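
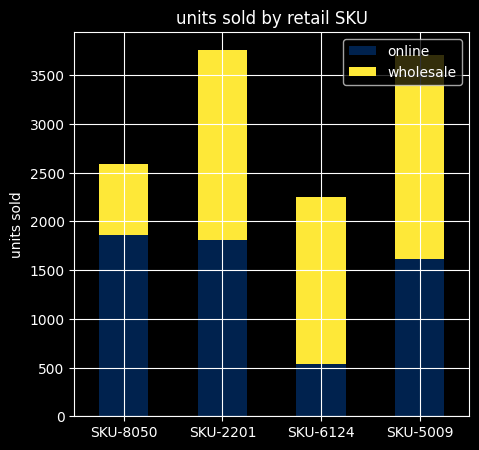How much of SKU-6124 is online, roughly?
≈ 500

online top ≈ 500, bottom ≈ 0; segment ≈ 500.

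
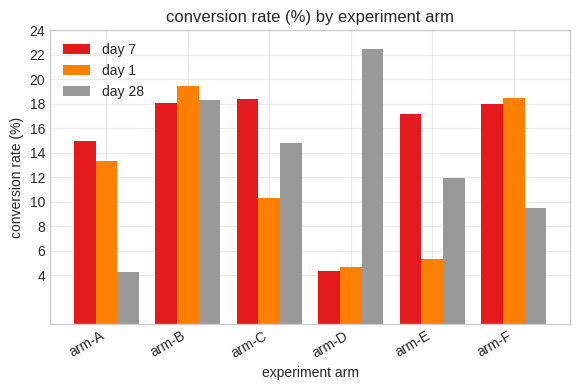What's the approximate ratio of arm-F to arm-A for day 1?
arm-F ≈ 18, arm-A ≈ 14; 18/14 ≈ 1.29.

≈ 1.29×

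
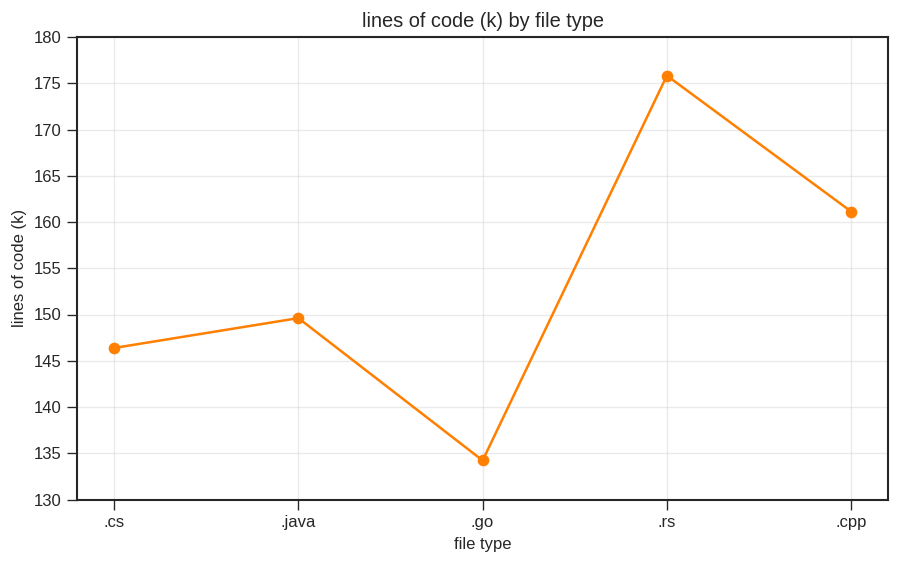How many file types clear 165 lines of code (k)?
1

Above 165: .rs.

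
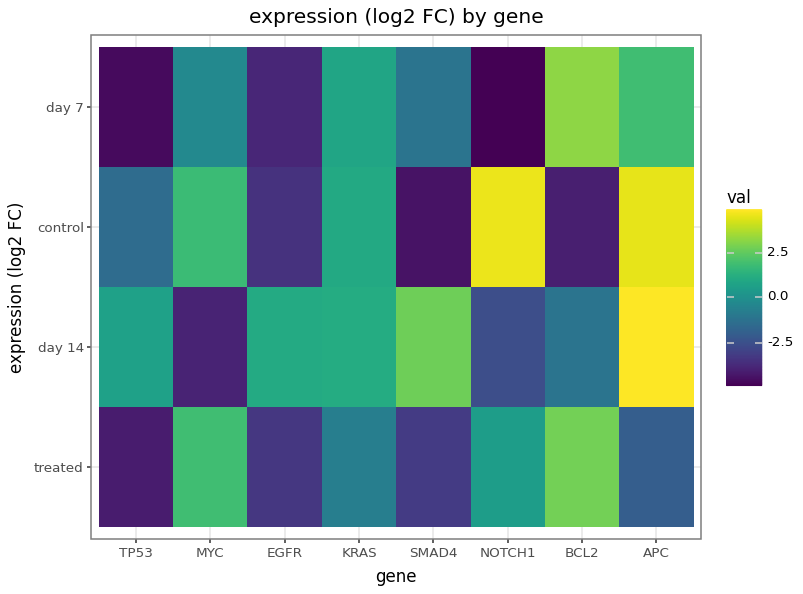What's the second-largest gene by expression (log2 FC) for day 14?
SMAD4

Top 3 for day 14: APC ≈ 5, SMAD4 ≈ 3, KRAS ≈ 1.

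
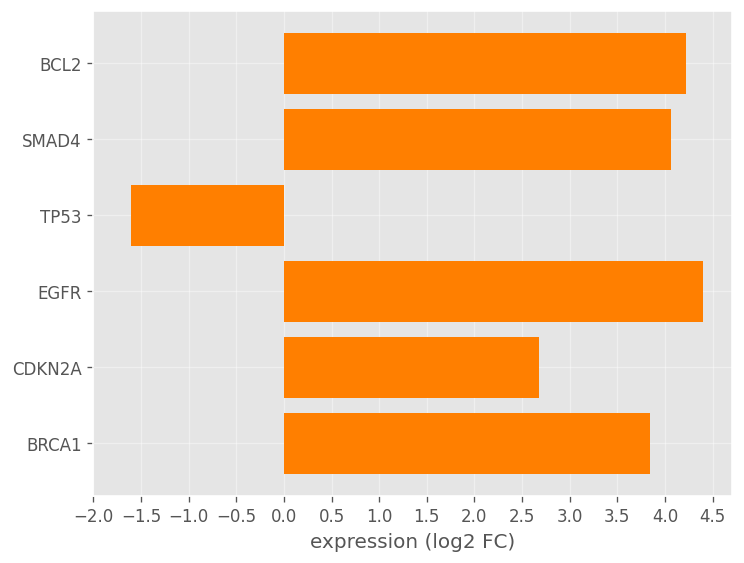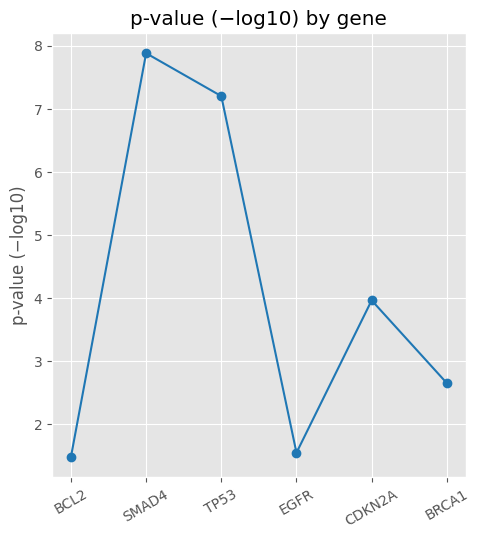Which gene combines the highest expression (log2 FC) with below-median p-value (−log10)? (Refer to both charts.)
Chart 2 median p-value (−log10) ≈ 3; below-median genes: BCL2, EGFR, BRCA1. Among those, EGFR has the highest expression (log2 FC) (≈ 4.5).

EGFR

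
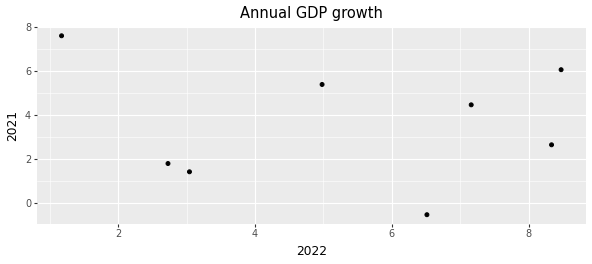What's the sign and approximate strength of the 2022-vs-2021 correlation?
Points are roughly uncorrelated; weak (|r| ≈ 0.1).

no clear correlation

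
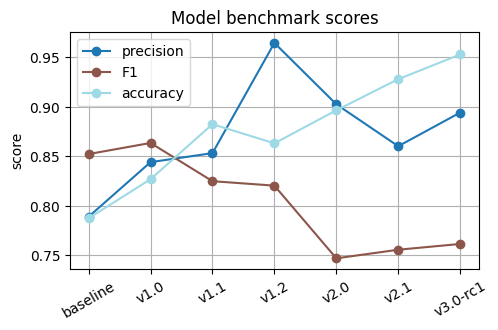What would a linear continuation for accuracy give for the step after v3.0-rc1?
Last three: 0.90, 0.92, 0.96 → slope ≈ 0.03/step → next ≈ 0.99.

≈ 0.99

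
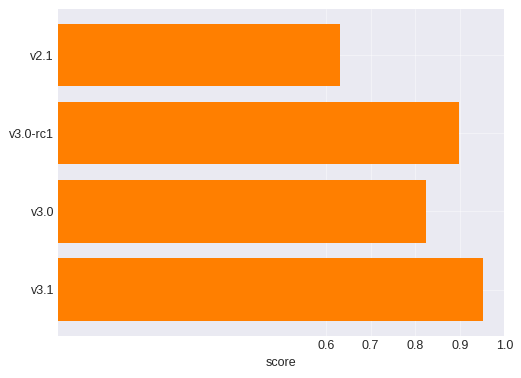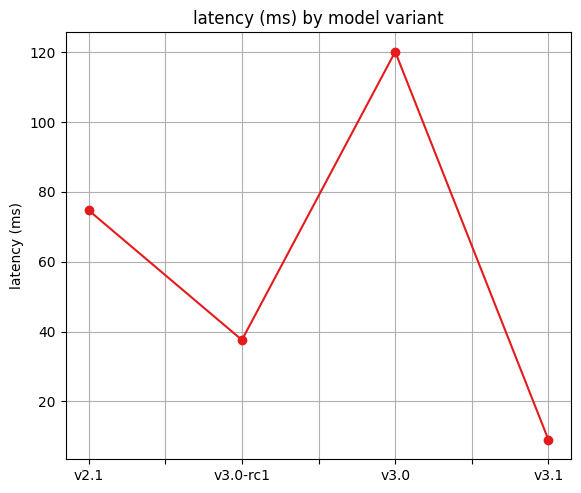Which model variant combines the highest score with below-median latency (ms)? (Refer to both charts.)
Chart 2 median latency (ms) ≈ 60; below-median model variants: v3.0-rc1, v3.1. Among those, v3.1 has the highest score (≈ 1).

v3.1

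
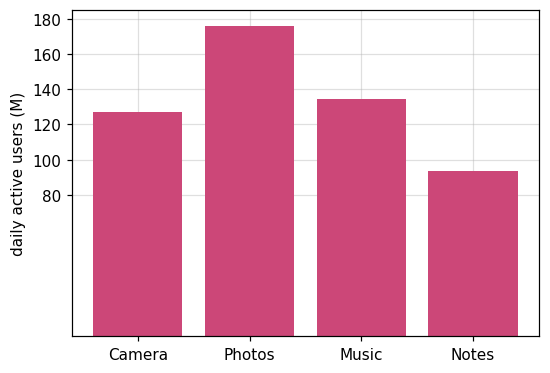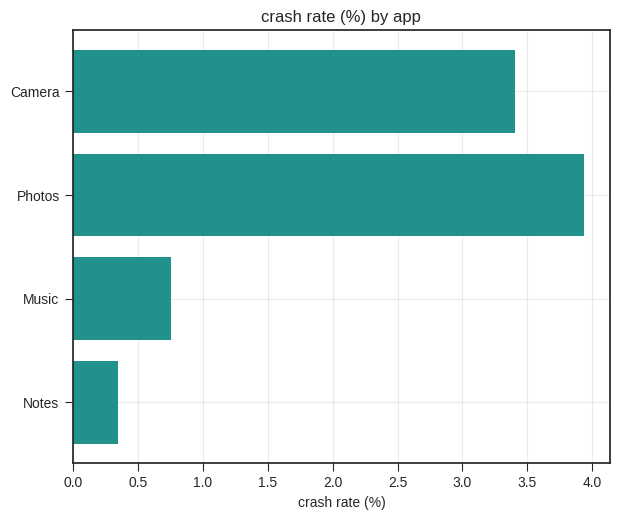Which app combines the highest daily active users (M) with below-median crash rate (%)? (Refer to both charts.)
Music

Chart 2 median crash rate (%) ≈ 2; below-median apps: Music, Notes. Among those, Music has the highest daily active users (M) (≈ 140).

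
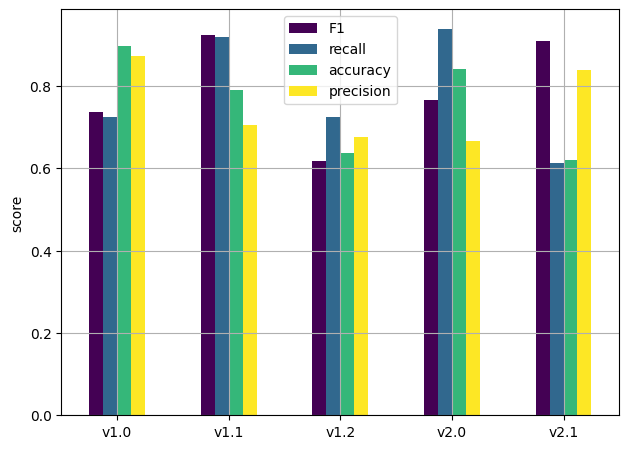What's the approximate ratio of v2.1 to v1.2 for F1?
≈ 1.5×

v2.1 ≈ 0.9, v1.2 ≈ 0.6; 0.9/0.6 ≈ 1.5.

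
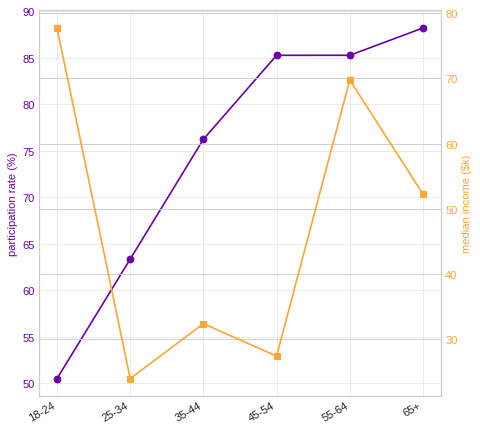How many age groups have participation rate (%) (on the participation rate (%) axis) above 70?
4

Above 70: 35-44, 45-54, 55-64, 65+.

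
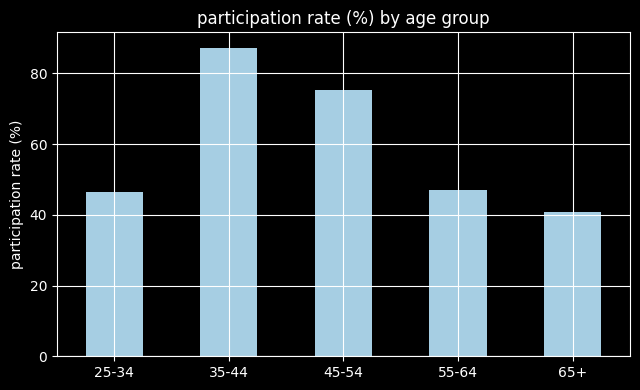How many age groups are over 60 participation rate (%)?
Above 60: 35-44, 45-54.

2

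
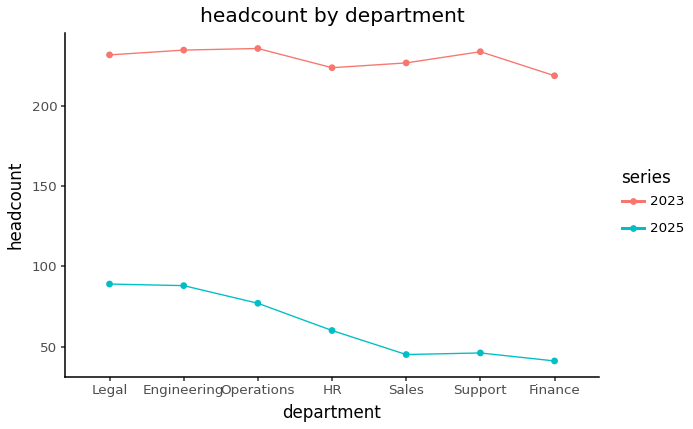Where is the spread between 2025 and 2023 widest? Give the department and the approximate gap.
Support, ≈ 200

Support: 2025 ≈ 40, 2023 ≈ 240 → gap ≈ 200. Next-largest (Sales) is only ≈ 180.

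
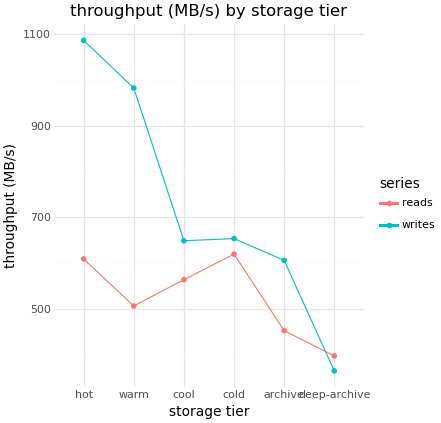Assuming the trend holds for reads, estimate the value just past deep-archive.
Last three: 600, 500, 400 → slope ≈ -100/step → next ≈ 300.

≈ 300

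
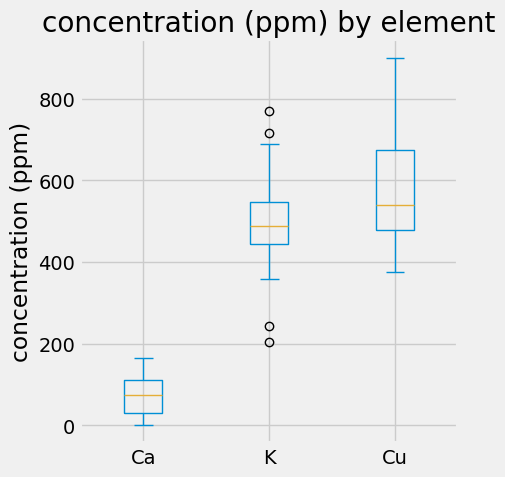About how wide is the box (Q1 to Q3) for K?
≈ 100

Q3 ≈ 550, Q1 ≈ 450; IQR ≈ 100.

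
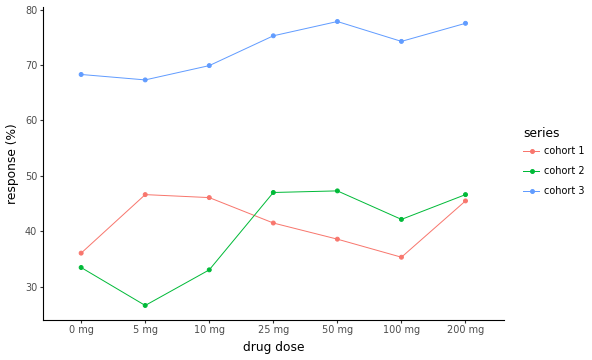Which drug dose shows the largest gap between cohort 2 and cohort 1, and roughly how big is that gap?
5 mg: cohort 2 ≈ 25, cohort 1 ≈ 45 → gap ≈ 20. Next-largest (10 mg) is only ≈ 10.

5 mg, ≈ 20 %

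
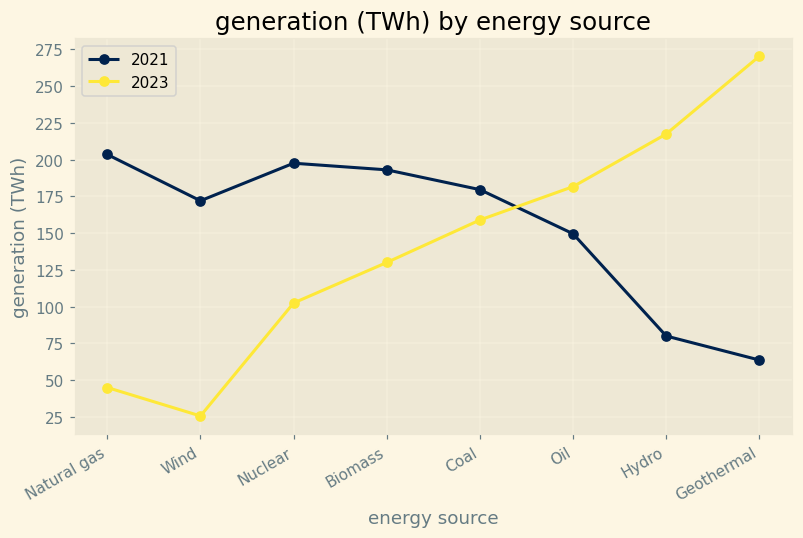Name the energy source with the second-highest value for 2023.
Hydro

Top 3 for 2023: Geothermal ≈ 275, Hydro ≈ 225, Oil ≈ 175.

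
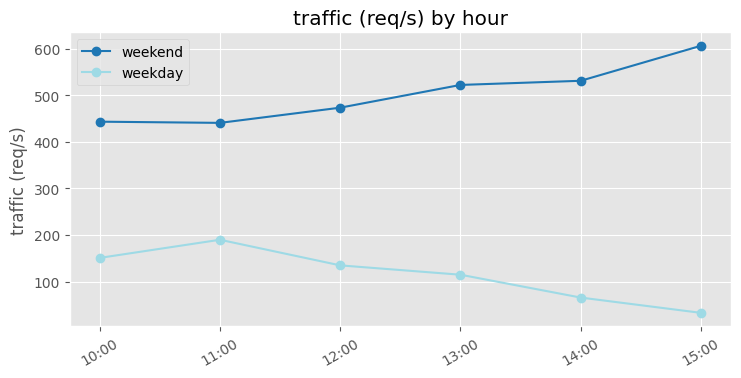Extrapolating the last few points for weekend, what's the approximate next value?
Last three: 500, 550, 600 → slope ≈ 50/step → next ≈ 650.

≈ 650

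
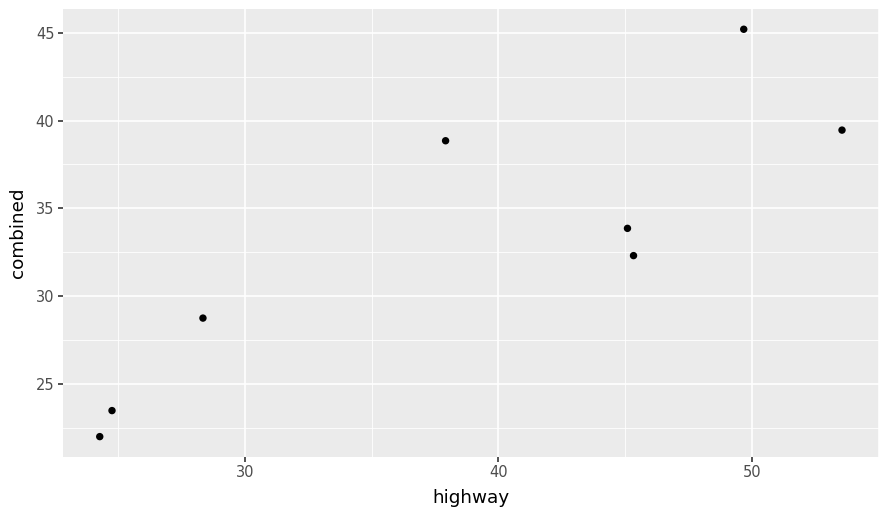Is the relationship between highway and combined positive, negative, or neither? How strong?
Points are positively correlated; strong (|r| ≈ 0.9).

positive, strong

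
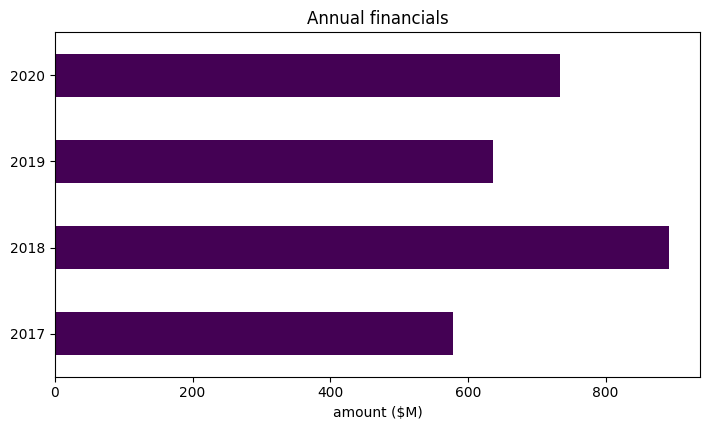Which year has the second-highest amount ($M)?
Top 3: 2018 ≈ 900, 2020 ≈ 700, 2019 ≈ 600.

2020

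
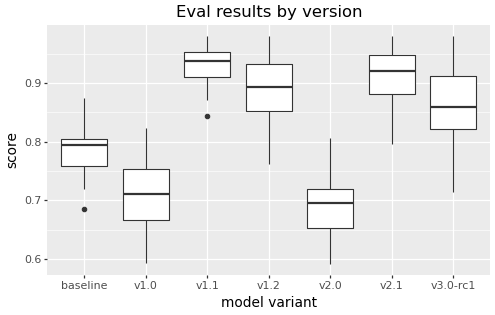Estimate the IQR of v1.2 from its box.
Q3 ≈ 0.94, Q1 ≈ 0.86; IQR ≈ 0.08.

≈ 0.08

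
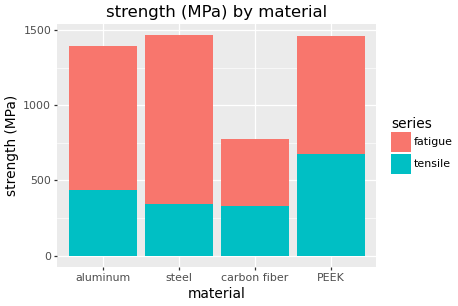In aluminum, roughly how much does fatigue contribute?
≈ 1000

fatigue top ≈ 1400, bottom ≈ 400; segment ≈ 1000.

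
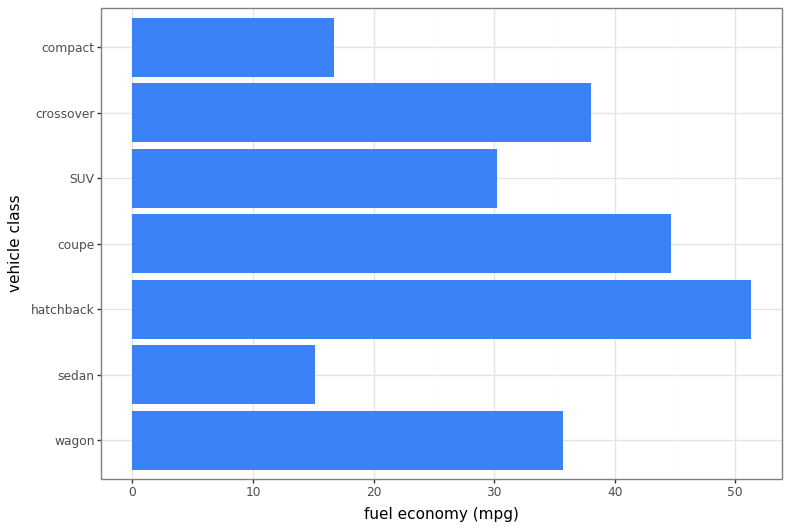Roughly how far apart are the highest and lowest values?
≈ 35

Max hatchback ≈ 50, min sedan ≈ 15; range ≈ 35.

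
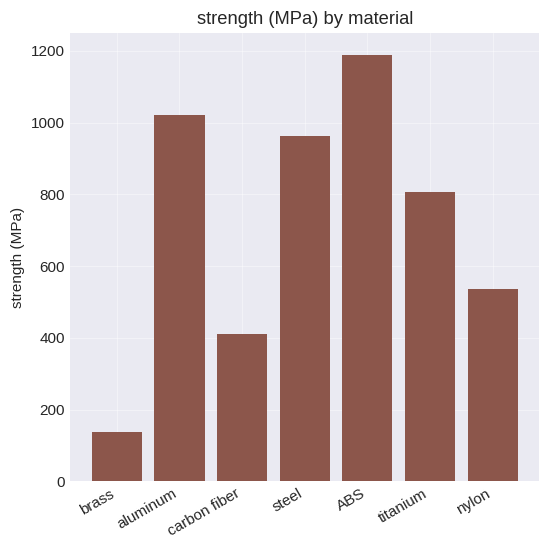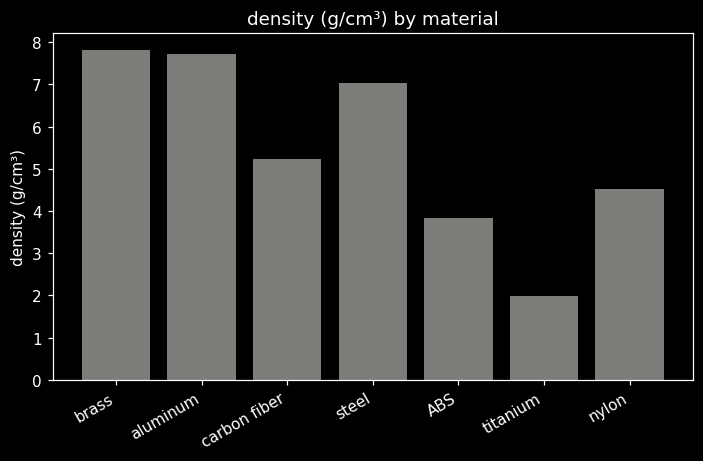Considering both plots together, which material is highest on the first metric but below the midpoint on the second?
Chart 2 median density (g/cm³) ≈ 5; below-median materials: ABS, titanium, nylon. Among those, ABS has the highest strength (MPa) (≈ 1200).

ABS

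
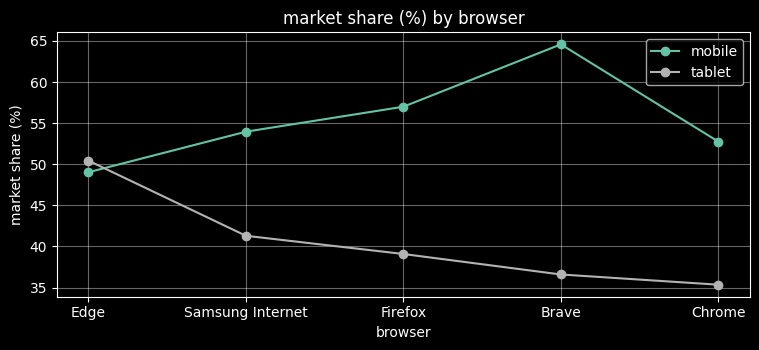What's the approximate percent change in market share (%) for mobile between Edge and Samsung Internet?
Edge ≈ 50, Samsung Internet ≈ 55; (55 − 50) / 50 ≈ +10%.

≈ +10%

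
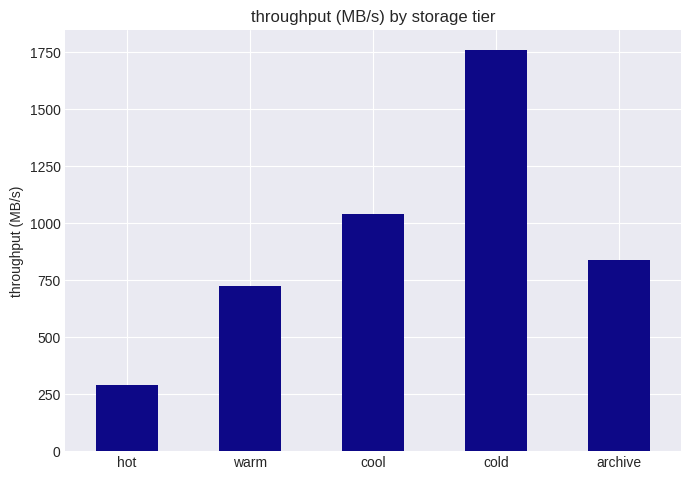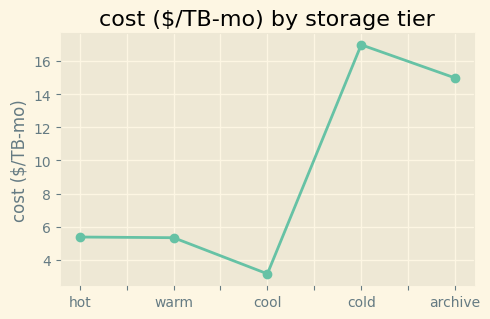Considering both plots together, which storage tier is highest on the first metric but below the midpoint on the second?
cool

Chart 2 median cost ($/TB-mo) ≈ 6; below-median storage tiers: warm, cool. Among those, cool has the highest throughput (MB/s) (≈ 1000).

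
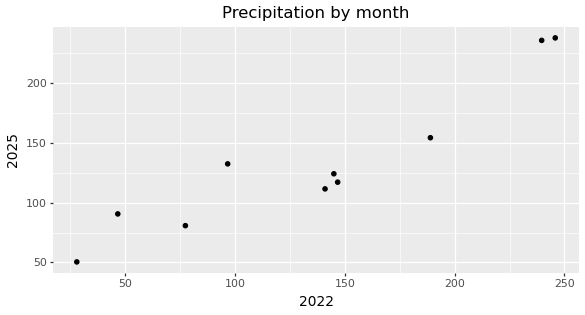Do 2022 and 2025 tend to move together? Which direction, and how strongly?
Points are positively correlated; strong (|r| ≈ 0.9).

positive, strong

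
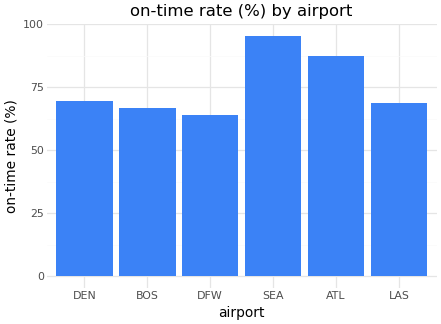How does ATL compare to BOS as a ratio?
≈ 1.29×

ATL ≈ 90, BOS ≈ 70; 90/70 ≈ 1.29.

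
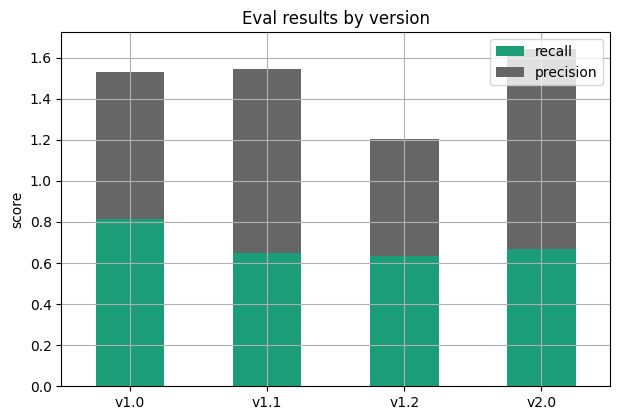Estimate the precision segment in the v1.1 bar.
≈ 1.0

precision top ≈ 1.6, bottom ≈ 0.6; segment ≈ 1.0.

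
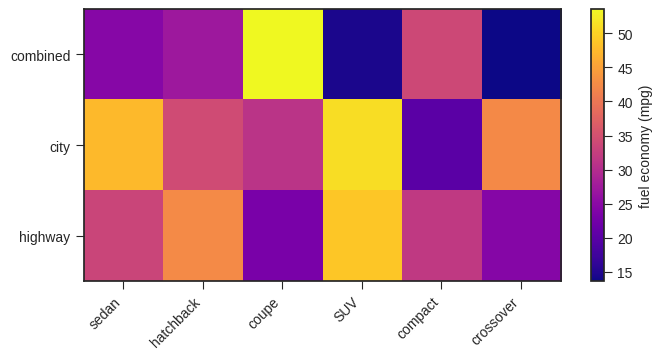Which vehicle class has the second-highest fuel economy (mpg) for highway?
Top 3 for highway: SUV ≈ 50, hatchback ≈ 40, sedan ≈ 35.

hatchback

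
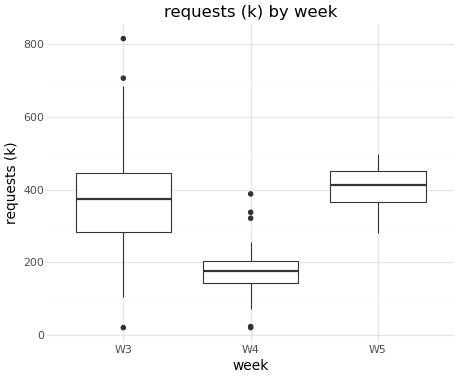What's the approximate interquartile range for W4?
Q3 ≈ 200, Q1 ≈ 140; IQR ≈ 60.

≈ 60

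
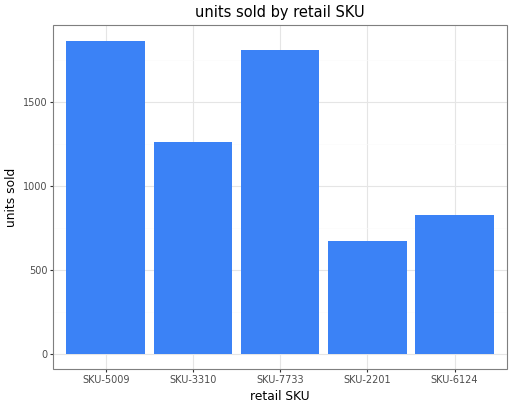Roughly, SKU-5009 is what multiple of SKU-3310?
≈ 1.5×

SKU-5009 ≈ 1800, SKU-3310 ≈ 1200; 1800/1200 ≈ 1.5.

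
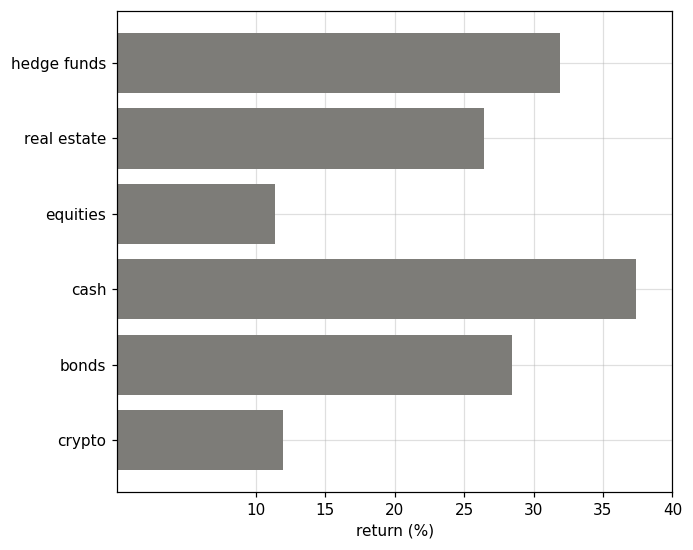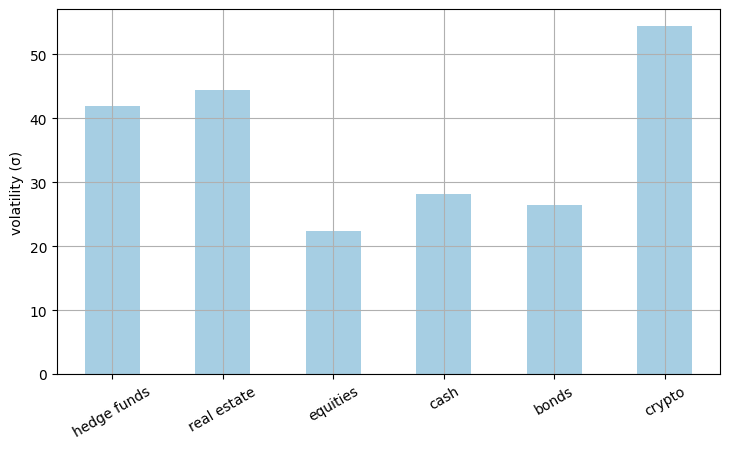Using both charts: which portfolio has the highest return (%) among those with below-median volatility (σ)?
cash

Chart 2 median volatility (σ) ≈ 35; below-median portfolios: equities, cash, bonds. Among those, cash has the highest return (%) (≈ 35).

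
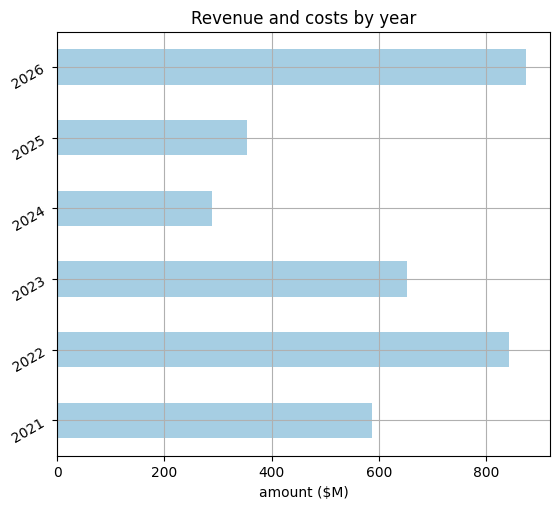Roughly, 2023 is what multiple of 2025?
2023 ≈ 700, 2025 ≈ 400; 700/400 ≈ 1.75.

≈ 1.75×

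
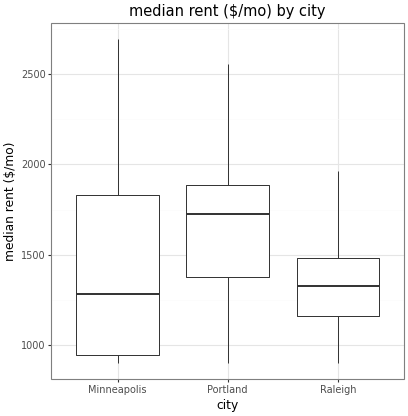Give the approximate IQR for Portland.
≈ 550

Q3 ≈ 1900, Q1 ≈ 1350; IQR ≈ 550.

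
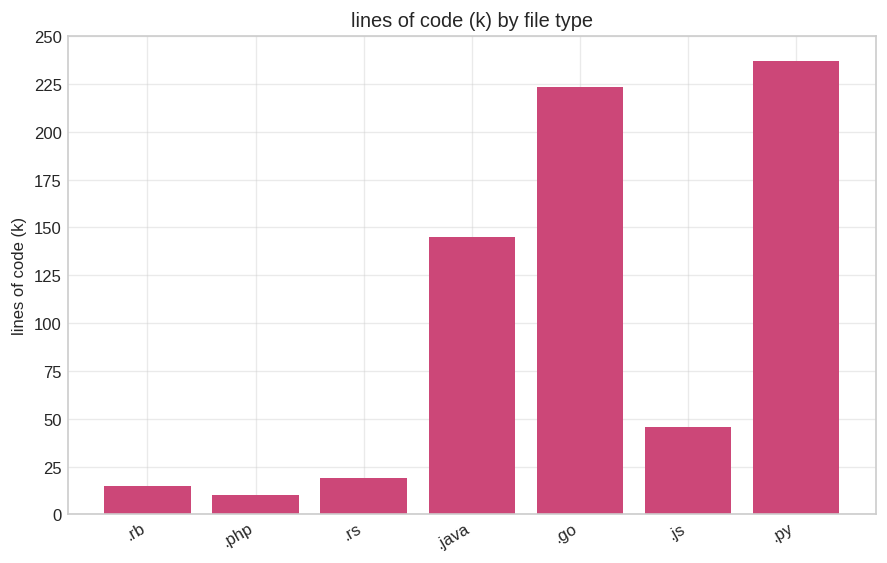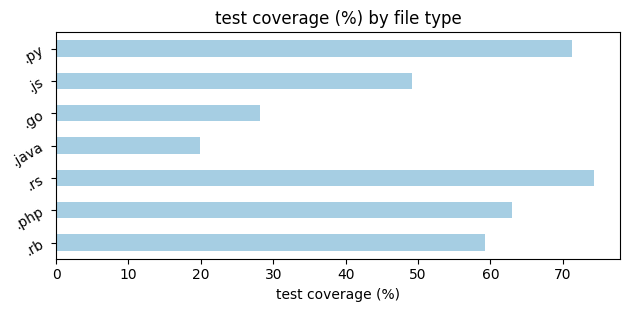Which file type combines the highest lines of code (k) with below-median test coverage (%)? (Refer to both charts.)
.go

Chart 2 median test coverage (%) ≈ 60; below-median file types: .java, .go, .js. Among those, .go has the highest lines of code (k) (≈ 225).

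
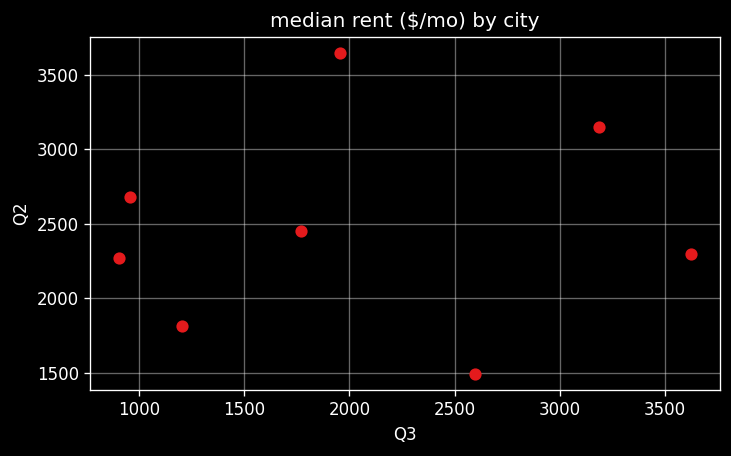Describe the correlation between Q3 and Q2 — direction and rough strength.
Points are roughly uncorrelated; weak (|r| ≈ 0.1).

no clear correlation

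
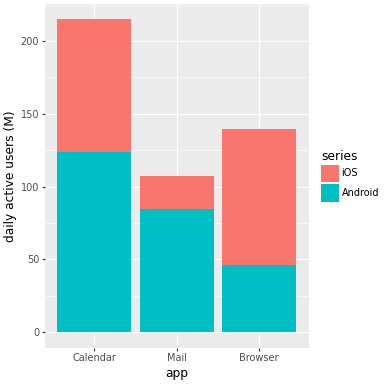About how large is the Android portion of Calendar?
≈ 120

Android top ≈ 120, bottom ≈ 0; segment ≈ 120.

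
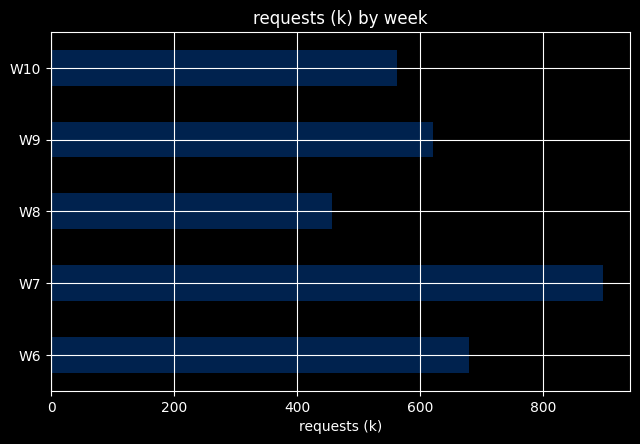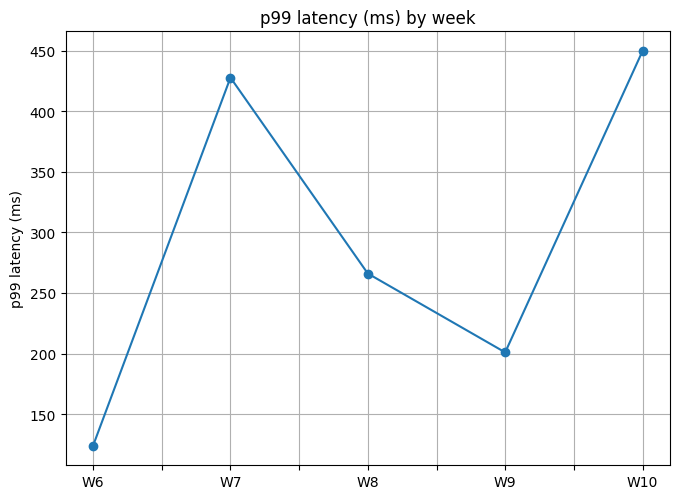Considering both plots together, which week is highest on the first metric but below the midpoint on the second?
Chart 2 median p99 latency (ms) ≈ 250; below-median weeks: W6, W9. Among those, W6 has the highest requests (k) (≈ 700).

W6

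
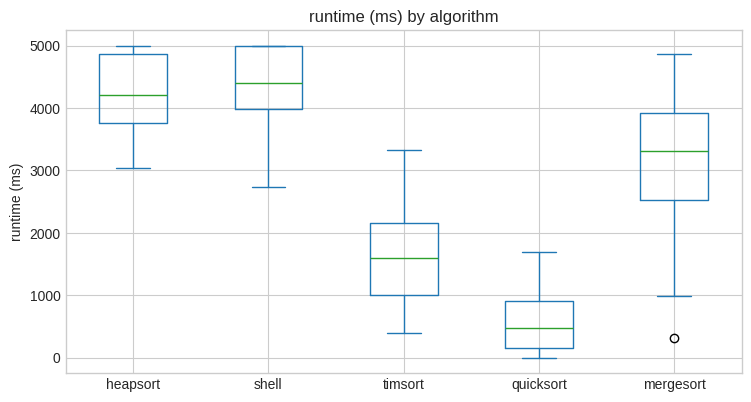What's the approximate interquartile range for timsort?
Q3 ≈ 2000, Q1 ≈ 1000; IQR ≈ 1000.

≈ 1000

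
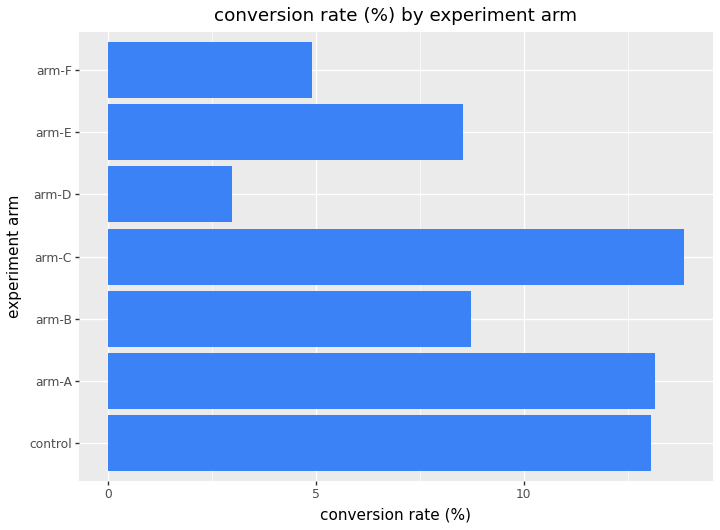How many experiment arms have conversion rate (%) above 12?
3

Above 12: control, arm-A, arm-C.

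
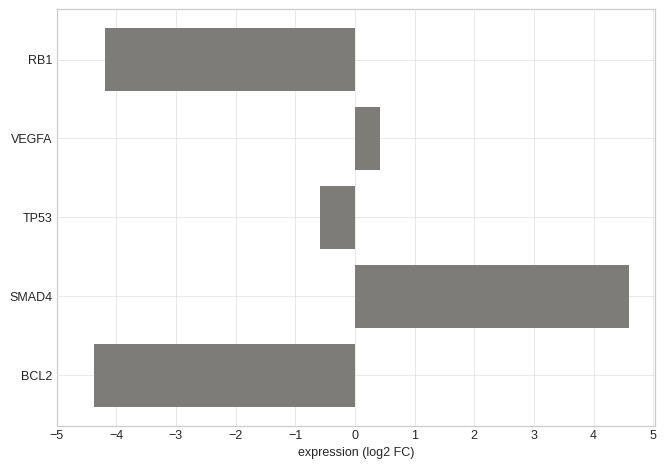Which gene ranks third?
TP53

Top 4: SMAD4 ≈ 5, VEGFA ≈ 0, TP53 ≈ -1, RB1 ≈ -4.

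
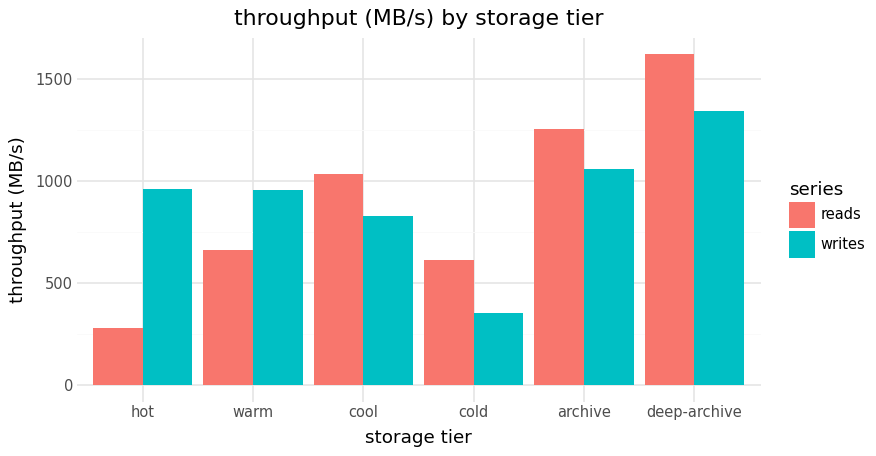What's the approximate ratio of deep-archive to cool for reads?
≈ 1.6×

deep-archive ≈ 1600, cool ≈ 1000; 1600/1000 ≈ 1.6.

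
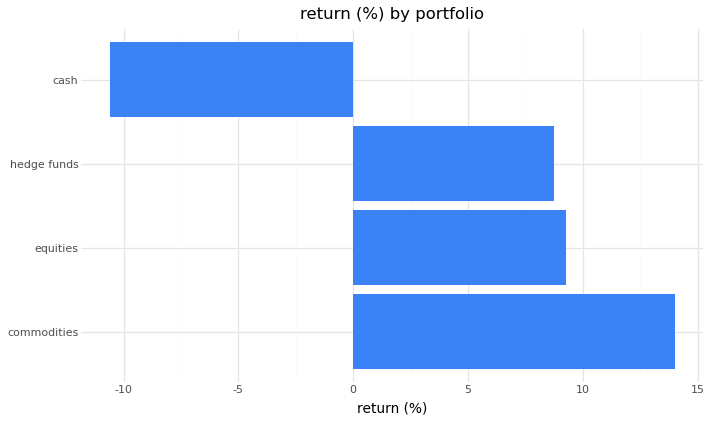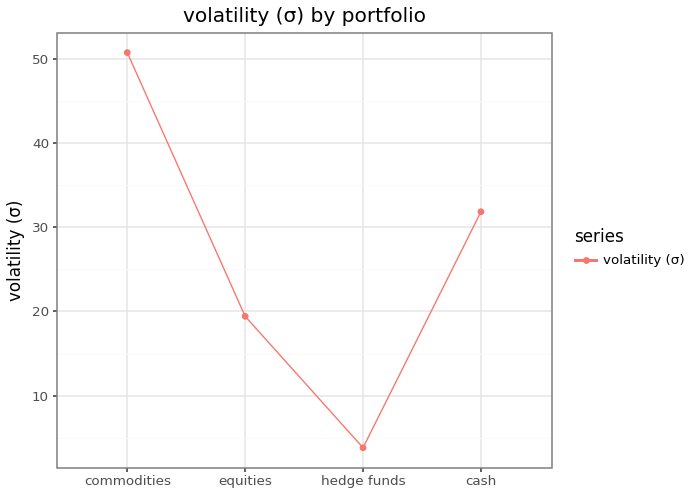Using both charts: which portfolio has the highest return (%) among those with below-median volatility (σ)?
Chart 2 median volatility (σ) ≈ 25; below-median portfolios: equities, hedge funds. Among those, equities has the highest return (%) (≈ 10).

equities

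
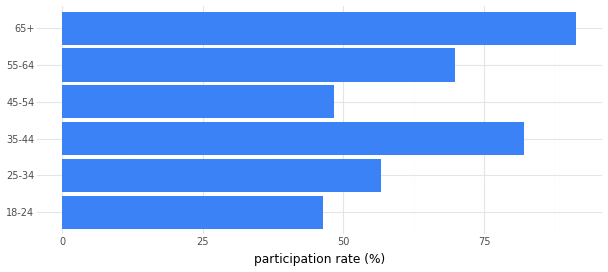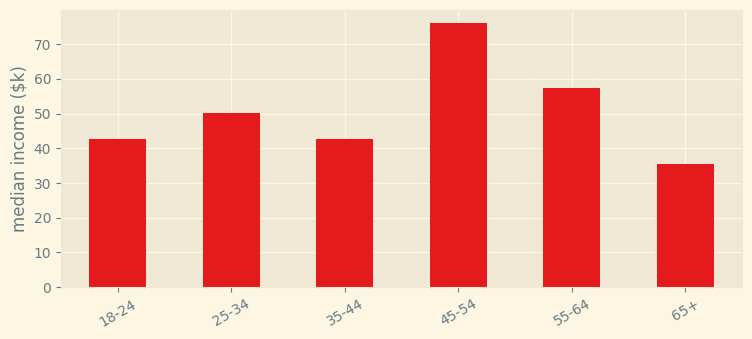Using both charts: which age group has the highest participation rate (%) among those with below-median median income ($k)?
Chart 2 median median income ($k) ≈ 50; below-median age groups: 18-24, 35-44, 65+. Among those, 65+ has the highest participation rate (%) (≈ 90).

65+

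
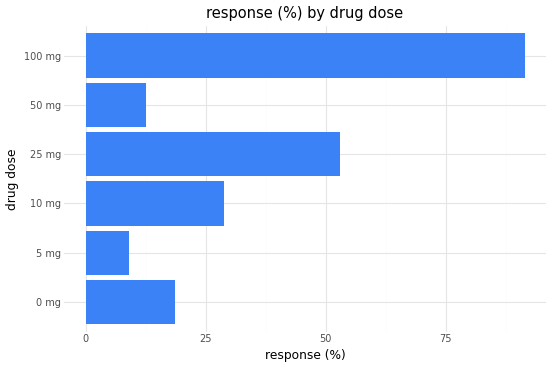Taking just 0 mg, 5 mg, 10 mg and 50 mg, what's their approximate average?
(20 + 10 + 30 + 10) / 4 ≈ 18.

≈ 18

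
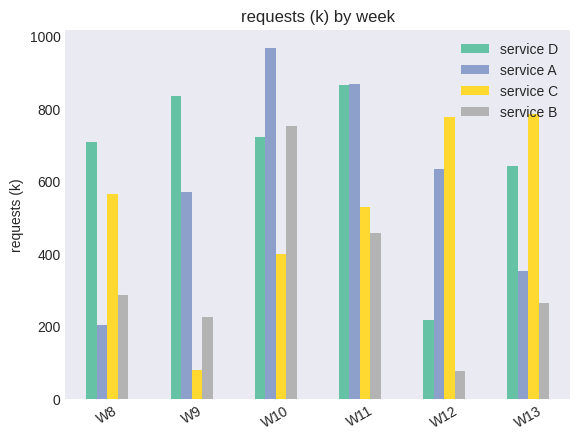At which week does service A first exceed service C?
W8: service A ≈ 200 vs service C ≈ 600 (not yet); W9: service A ≈ 600 vs service C ≈ 100 (first crossover).

W9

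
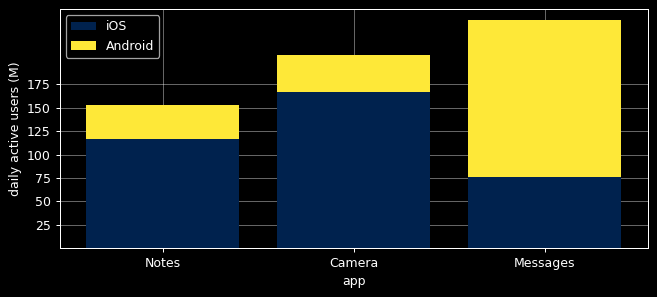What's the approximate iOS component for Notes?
iOS top ≈ 125, bottom ≈ 0; segment ≈ 125.

≈ 125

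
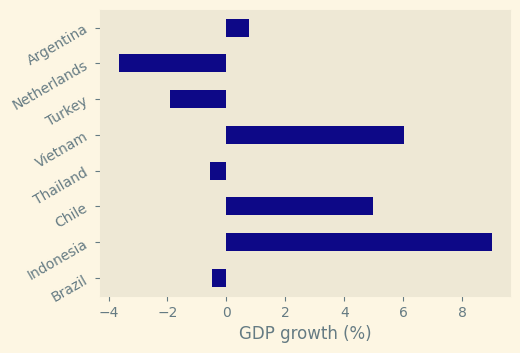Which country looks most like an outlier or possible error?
Indonesia ≈ 8; the rest sit between ≈ -4 and ≈ 6.

Indonesia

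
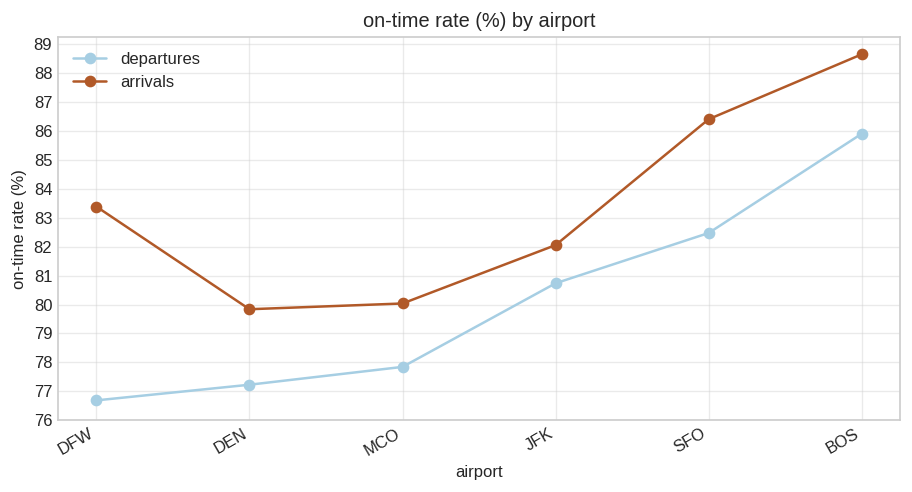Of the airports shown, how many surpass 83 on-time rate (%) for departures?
Above 83: BOS.

1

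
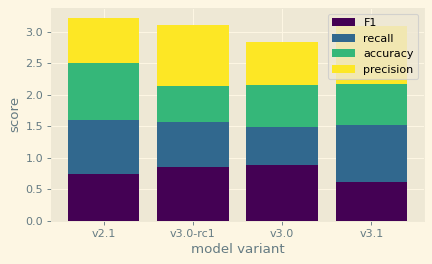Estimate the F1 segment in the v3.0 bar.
≈ 1.0

F1 top ≈ 1.0, bottom ≈ 0.0; segment ≈ 1.0.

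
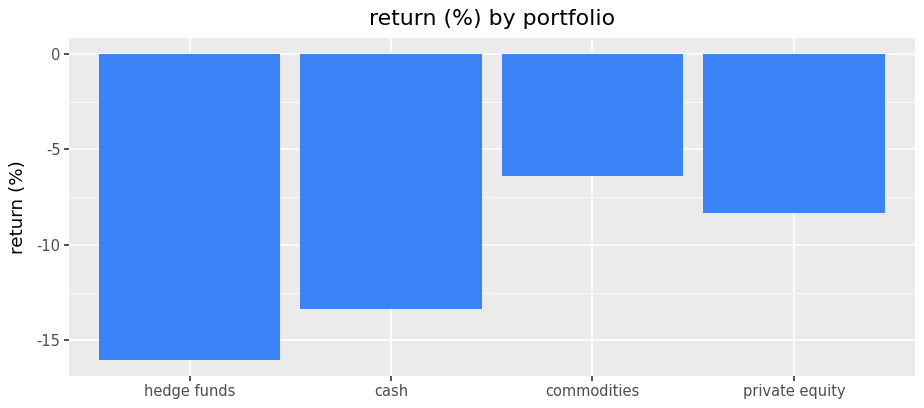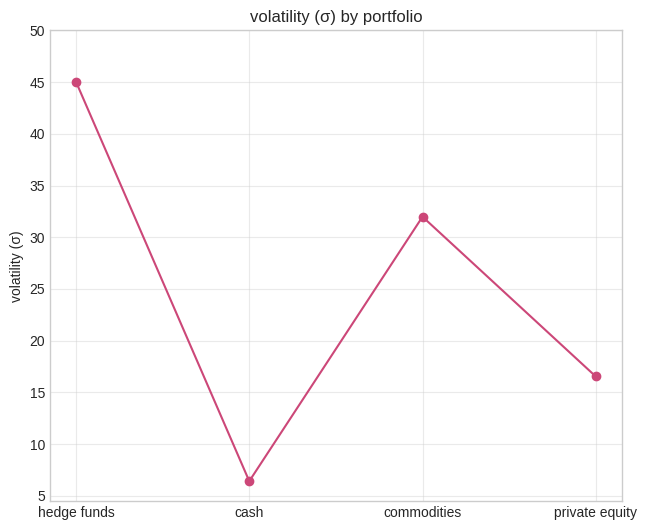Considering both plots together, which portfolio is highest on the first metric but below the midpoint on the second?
Chart 2 median volatility (σ) ≈ 25; below-median portfolios: cash, private equity. Among those, private equity has the highest return (%) (≈ -8).

private equity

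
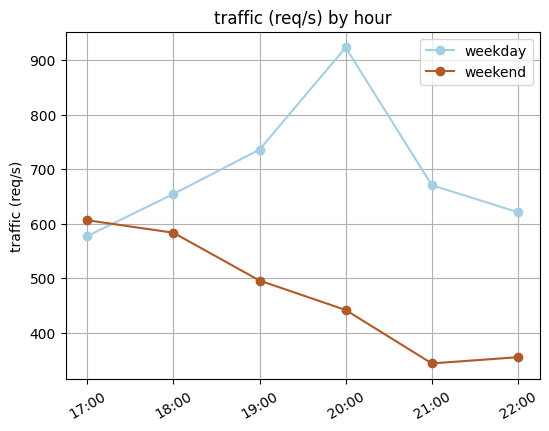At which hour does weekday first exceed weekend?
18:00

17:00: weekday ≈ 600 vs weekend ≈ 600 (not yet); 18:00: weekday ≈ 650 vs weekend ≈ 600 (first crossover).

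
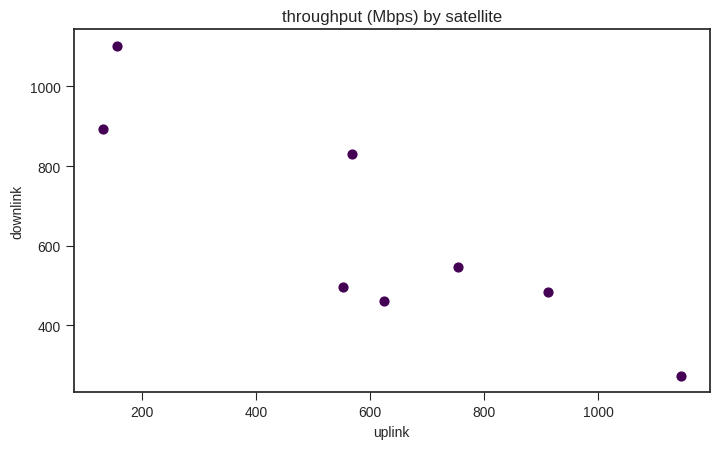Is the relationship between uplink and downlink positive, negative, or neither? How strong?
negative, strong

Points are negatively correlated; strong (|r| ≈ 0.9).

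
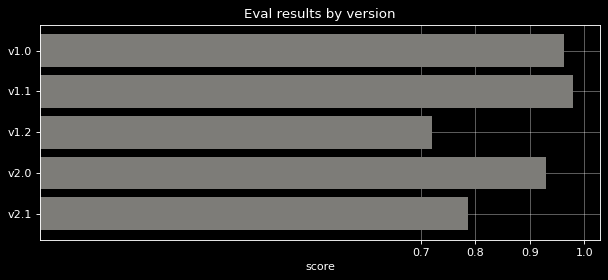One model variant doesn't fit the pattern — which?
v1.2 ≈ 0.7; the rest sit between ≈ 0.8 and ≈ 1.0.

v1.2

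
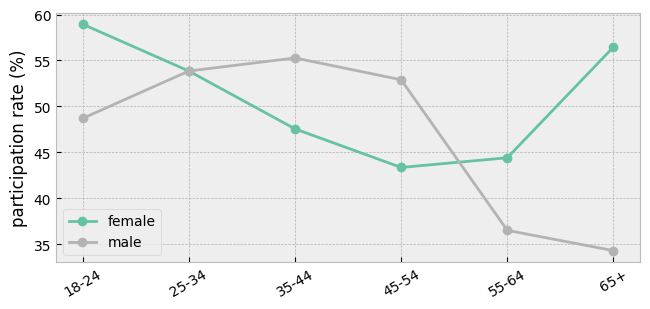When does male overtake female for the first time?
35-44

25-34: male ≈ 55 vs female ≈ 55 (not yet); 35-44: male ≈ 55 vs female ≈ 50 (first crossover).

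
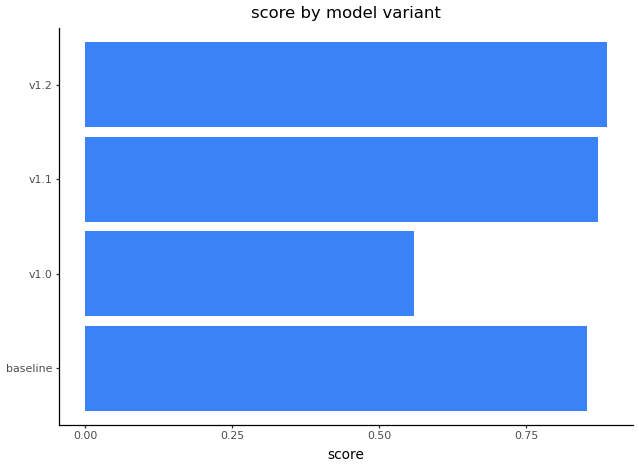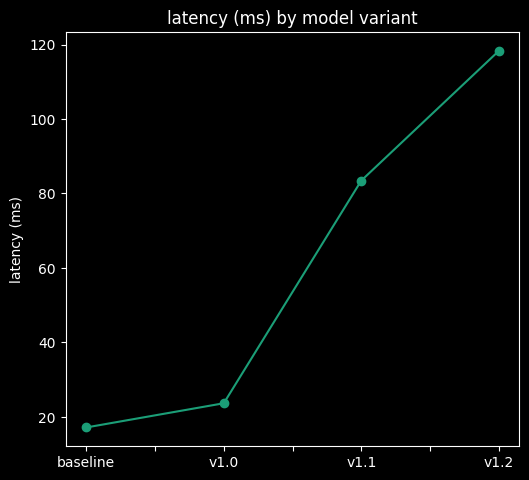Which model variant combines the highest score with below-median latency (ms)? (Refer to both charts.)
Chart 2 median latency (ms) ≈ 60; below-median model variants: baseline, v1.0. Among those, baseline has the highest score (≈ 0.9).

baseline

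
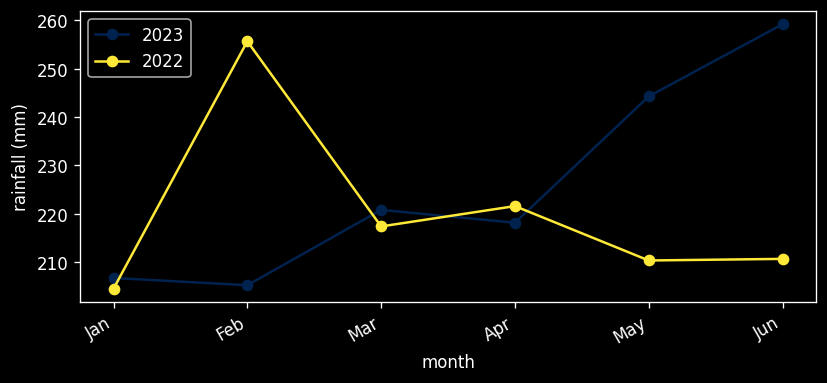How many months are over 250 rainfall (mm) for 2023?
1

Above 250: Jun.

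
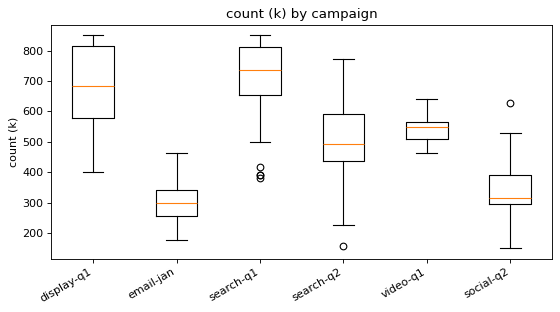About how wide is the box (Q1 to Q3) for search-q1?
Q3 ≈ 800, Q1 ≈ 650; IQR ≈ 150.

≈ 150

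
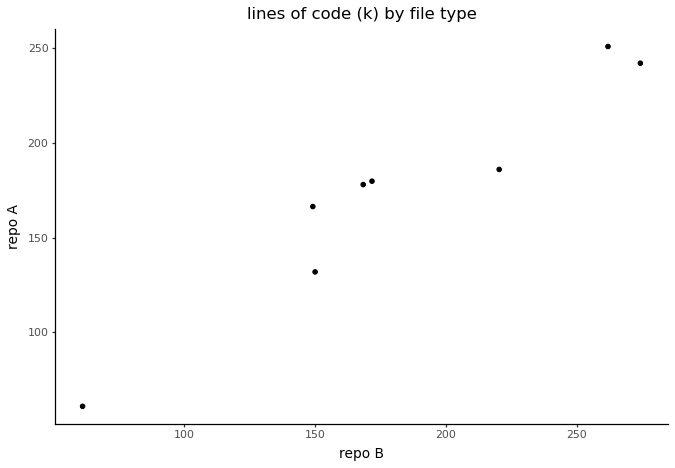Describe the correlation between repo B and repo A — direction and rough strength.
Points are positively correlated; strong (|r| ≈ 1.0).

positive, strong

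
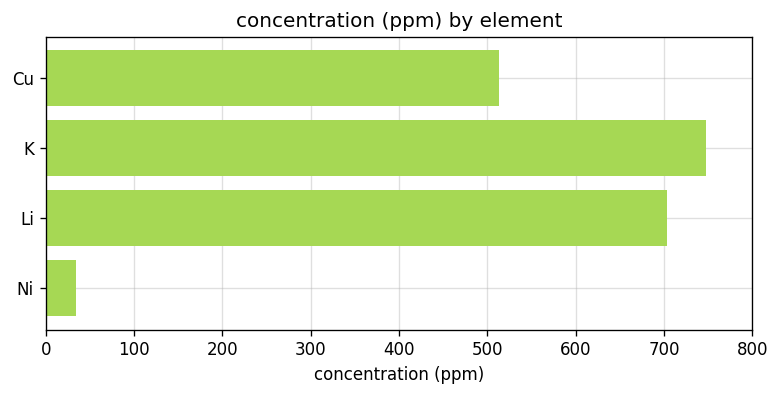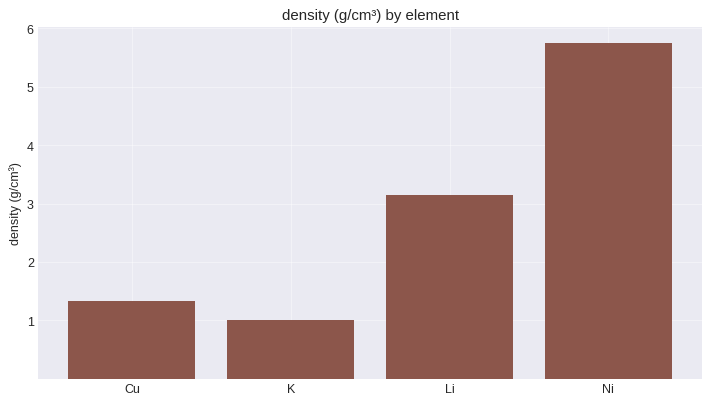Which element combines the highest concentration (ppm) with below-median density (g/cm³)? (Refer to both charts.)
Chart 2 median density (g/cm³) ≈ 2; below-median elements: Cu, K. Among those, K has the highest concentration (ppm) (≈ 700).

K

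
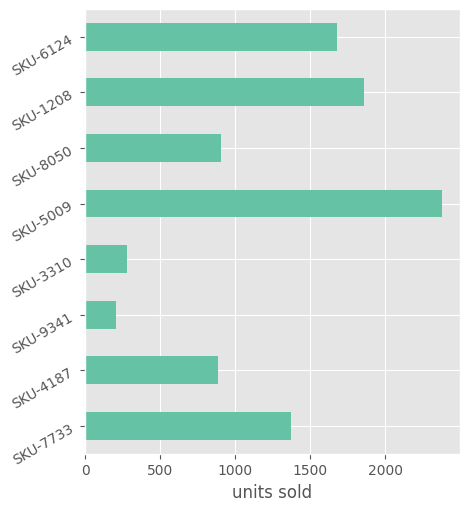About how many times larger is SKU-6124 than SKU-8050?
SKU-6124 ≈ 1600, SKU-8050 ≈ 1000; 1600/1000 ≈ 1.6.

≈ 1.6×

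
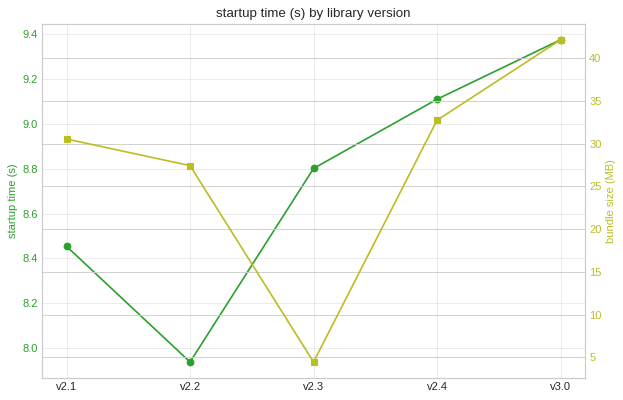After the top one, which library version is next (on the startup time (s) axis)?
v2.4

Top 3 (on the startup time (s) axis): v3.0 ≈ 9.4, v2.4 ≈ 9.2, v2.3 ≈ 8.8.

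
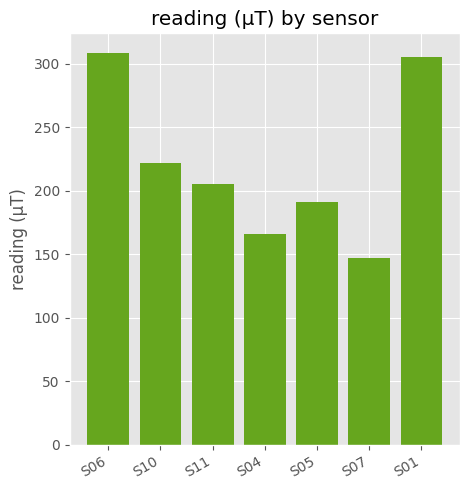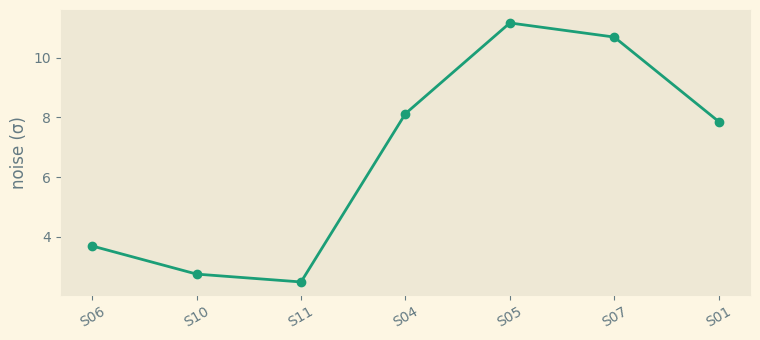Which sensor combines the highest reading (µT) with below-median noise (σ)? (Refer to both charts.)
Chart 2 median noise (σ) ≈ 8; below-median sensors: S06, S10, S11. Among those, S06 has the highest reading (µT) (≈ 300).

S06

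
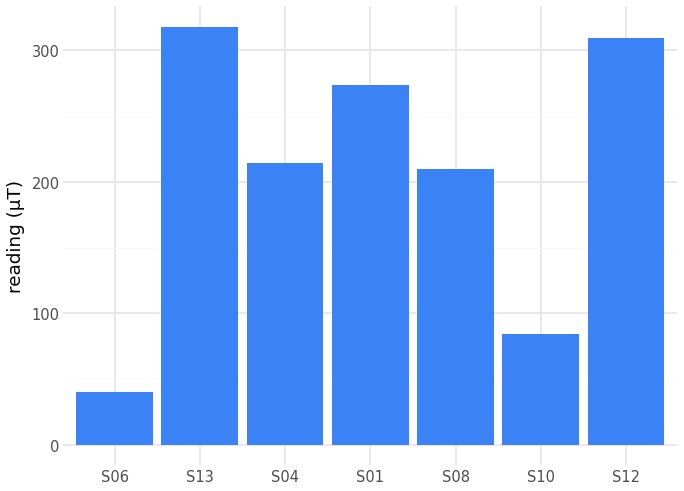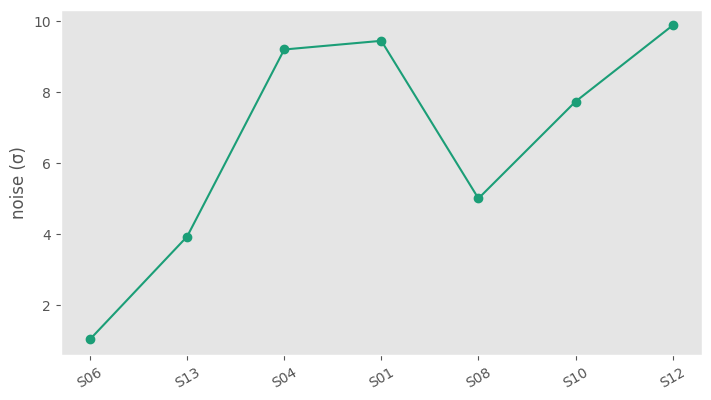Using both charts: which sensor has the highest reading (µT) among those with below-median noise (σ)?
S13

Chart 2 median noise (σ) ≈ 8; below-median sensors: S06, S13, S08. Among those, S13 has the highest reading (µT) (≈ 300).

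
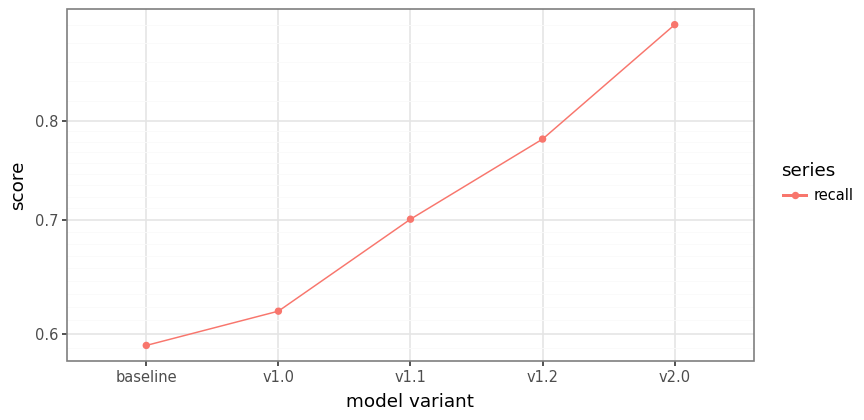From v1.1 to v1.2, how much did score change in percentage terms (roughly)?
v1.1 ≈ 0.70, v1.2 ≈ 0.80; (0.80 − 0.70) / 0.70 ≈ +14.3%.

≈ +14.3%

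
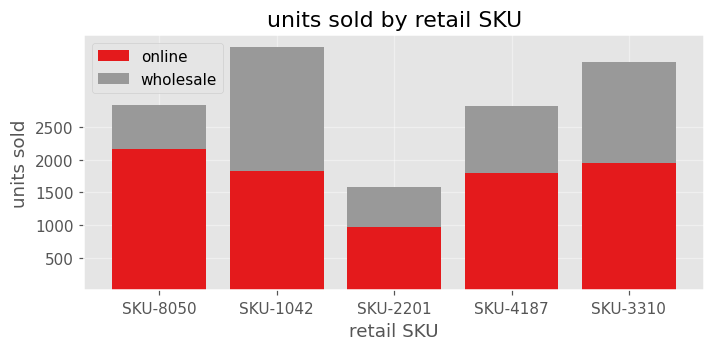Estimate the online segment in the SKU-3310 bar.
≈ 2000

online top ≈ 2000, bottom ≈ 0; segment ≈ 2000.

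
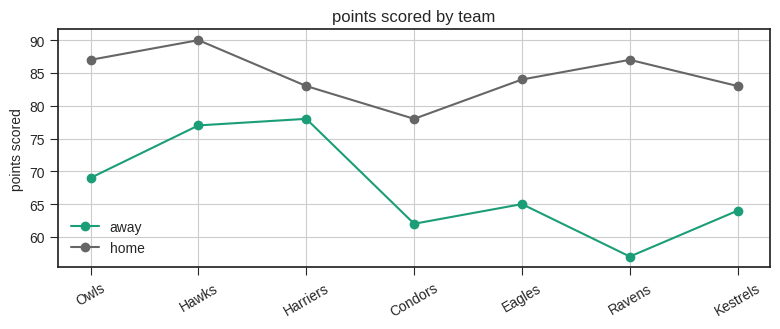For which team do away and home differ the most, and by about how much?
Ravens: away ≈ 55, home ≈ 85 → gap ≈ 30. Next-largest (Kestrels) is only ≈ 20.

Ravens, ≈ 30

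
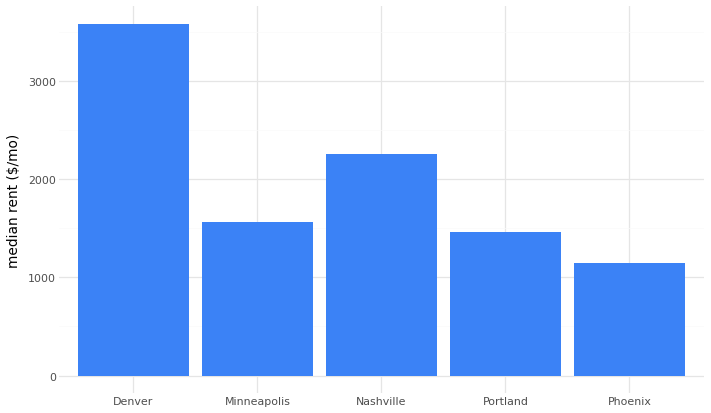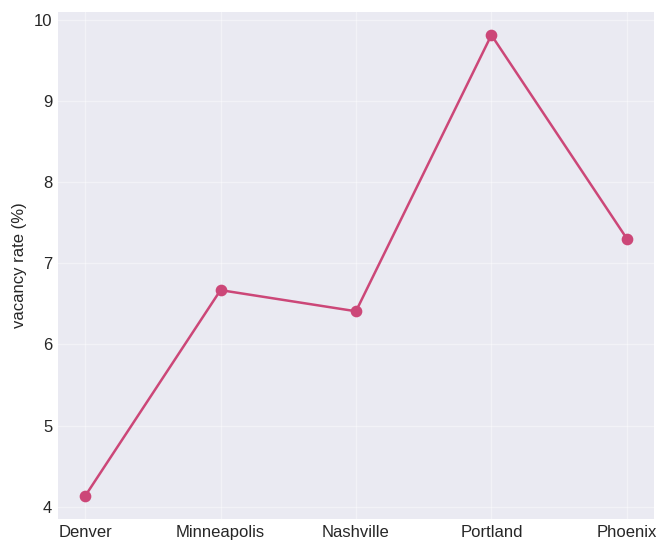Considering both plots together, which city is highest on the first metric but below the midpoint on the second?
Chart 2 median vacancy rate (%) ≈ 7; below-median cities: Denver, Nashville. Among those, Denver has the highest median rent ($/mo) (≈ 3500).

Denver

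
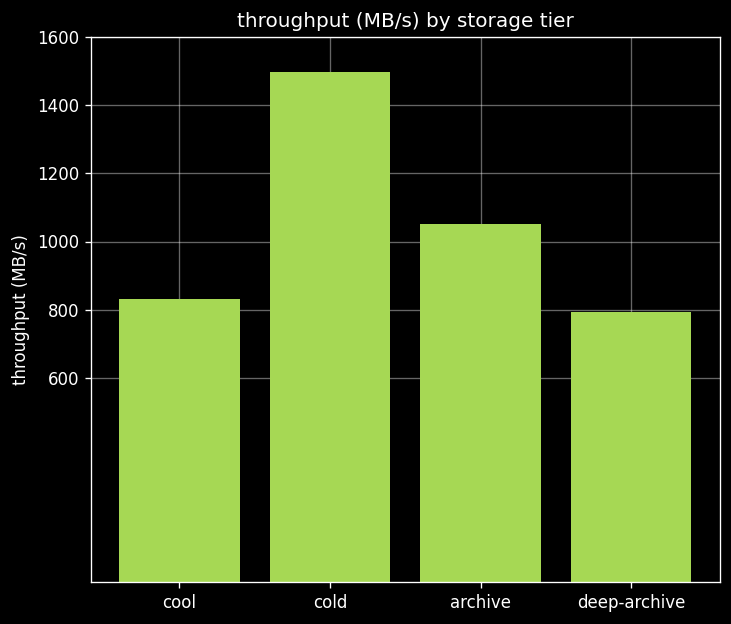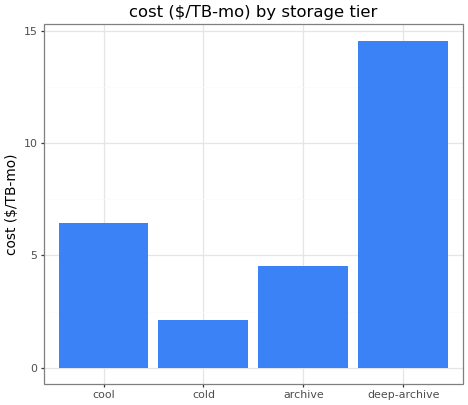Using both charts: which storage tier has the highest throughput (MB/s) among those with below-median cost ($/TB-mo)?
cold

Chart 2 median cost ($/TB-mo) ≈ 6; below-median storage tiers: cold, archive. Among those, cold has the highest throughput (MB/s) (≈ 1400).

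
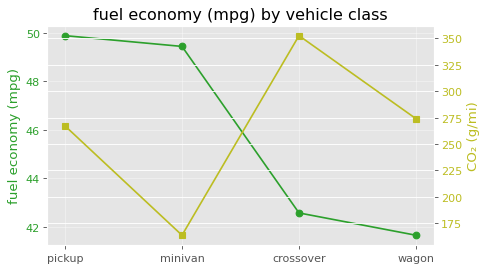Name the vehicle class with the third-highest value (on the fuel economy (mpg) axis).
crossover

Top 4 (on the fuel economy (mpg) axis): pickup ≈ 50, minivan ≈ 49, crossover ≈ 43, wagon ≈ 42.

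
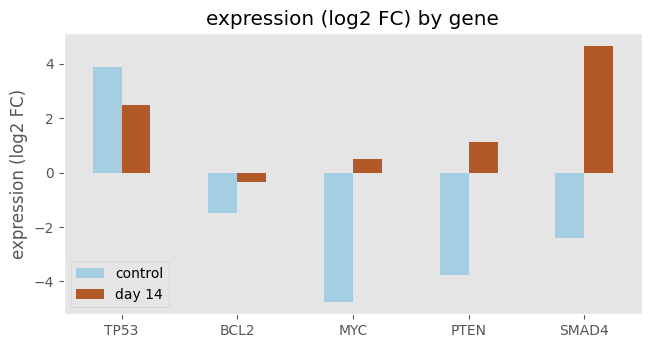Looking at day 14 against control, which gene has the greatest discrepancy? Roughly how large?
SMAD4: day 14 ≈ 5, control ≈ -2 → gap ≈ 7. Next-largest (MYC) is only ≈ 6.

SMAD4, ≈ 7 log2 FC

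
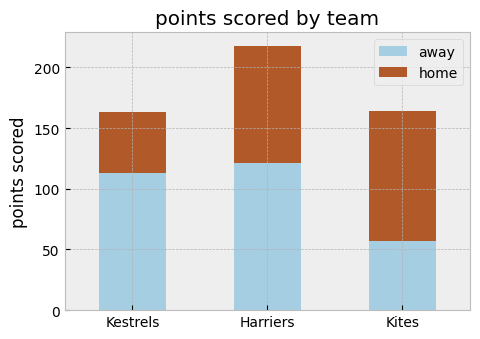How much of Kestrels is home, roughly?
≈ 40

home top ≈ 160, bottom ≈ 120; segment ≈ 40.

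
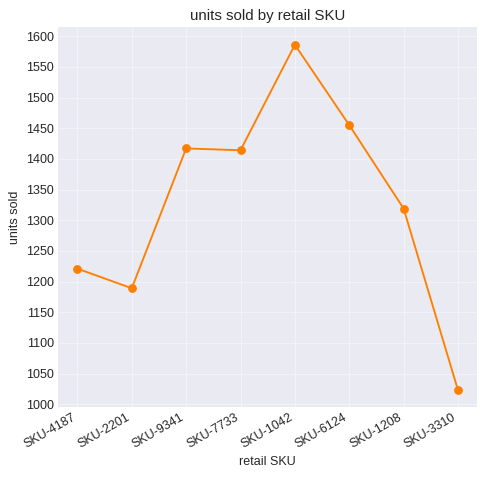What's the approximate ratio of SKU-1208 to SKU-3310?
≈ 1.3×

SKU-1208 ≈ 1300, SKU-3310 ≈ 1000; 1300/1000 ≈ 1.3.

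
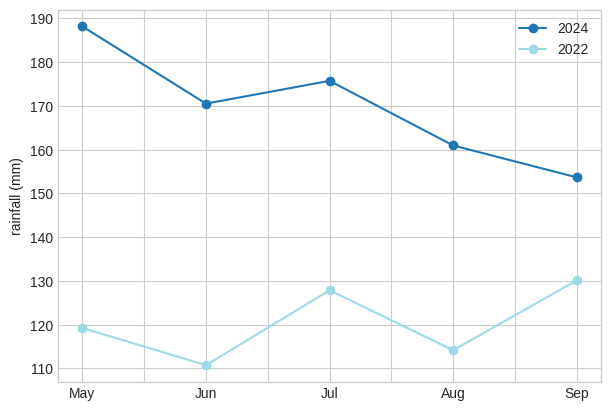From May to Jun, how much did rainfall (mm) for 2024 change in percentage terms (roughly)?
≈ -10.5%

May ≈ 190, Jun ≈ 170; (170 − 190) / 190 ≈ -10.5%.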